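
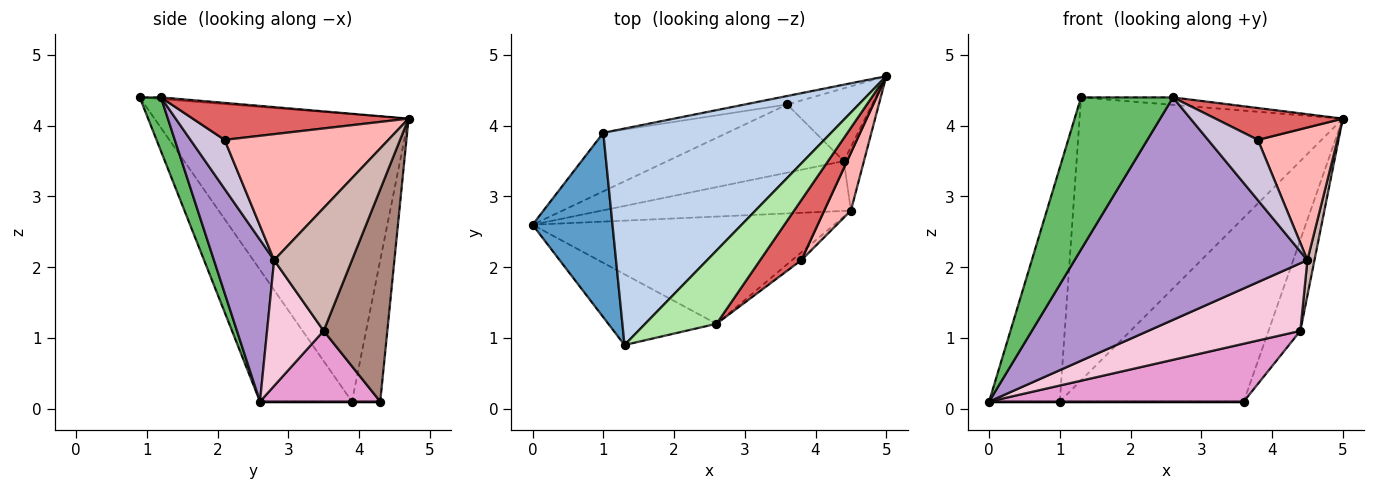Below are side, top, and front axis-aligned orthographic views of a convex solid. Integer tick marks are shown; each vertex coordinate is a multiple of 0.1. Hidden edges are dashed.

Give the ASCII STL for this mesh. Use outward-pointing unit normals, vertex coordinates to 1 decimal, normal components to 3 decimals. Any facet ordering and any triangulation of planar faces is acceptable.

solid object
 facet normal -0.714 0.550 0.433
  outer loop
   vertex 1.0 3.9 0.1
   vertex 0.0 2.6 0.1
   vertex 1.3 0.9 4.4
  endloop
 endfacet
 facet normal -0.608 0.630 0.482
  outer loop
   vertex 1.0 3.9 0.1
   vertex 1.3 0.9 4.4
   vertex 5.0 4.7 4.1
  endloop
 endfacet
 facet normal 0.000 0.000 -1.000
  outer loop
   vertex 1.0 3.9 0.1
   vertex 3.6 4.3 0.1
   vertex 0.0 2.6 0.1
  endloop
 endfacet
 facet normal -0.152 0.987 -0.046
  outer loop
   vertex 1.0 3.9 0.1
   vertex 5.0 4.7 4.1
   vertex 3.6 4.3 0.1
  endloop
 endfacet
 facet normal 0.205 -0.888 -0.413
  outer loop
   vertex 2.6 1.2 4.4
   vertex 1.3 0.9 4.4
   vertex 0.0 2.6 0.1
  endloop
 endfacet
 facet normal -0.023 0.101 0.995
  outer loop
   vertex 2.6 1.2 4.4
   vertex 5.0 4.7 4.1
   vertex 1.3 0.9 4.4
  endloop
 endfacet
 facet normal 0.621 -0.367 0.693
  outer loop
   vertex 2.6 1.2 4.4
   vertex 3.8 2.1 3.8
   vertex 5.0 4.7 4.1
  endloop
 endfacet
 facet normal 0.884 -0.429 0.187
  outer loop
   vertex 4.5 2.8 2.1
   vertex 5.0 4.7 4.1
   vertex 3.8 2.1 3.8
  endloop
 endfacet
 facet normal 0.227 -0.877 -0.423
  outer loop
   vertex 4.5 2.8 2.1
   vertex 2.6 1.2 4.4
   vertex 0.0 2.6 0.1
  endloop
 endfacet
 facet normal 0.562 -0.820 -0.106
  outer loop
   vertex 4.5 2.8 2.1
   vertex 3.8 2.1 3.8
   vertex 2.6 1.2 4.4
  endloop
 endfacet
 facet normal 0.842 0.421 -0.337
  outer loop
   vertex 4.4 3.5 1.1
   vertex 3.6 4.3 0.1
   vertex 5.0 4.7 4.1
  endloop
 endfacet
 facet normal 0.983 -0.089 -0.161
  outer loop
   vertex 4.4 3.5 1.1
   vertex 5.0 4.7 4.1
   vertex 4.5 2.8 2.1
  endloop
 endfacet
 facet normal 0.292 -0.619 -0.729
  outer loop
   vertex 4.4 3.5 1.1
   vertex 0.0 2.6 0.1
   vertex 3.6 4.3 0.1
  endloop
 endfacet
 facet normal 0.287 -0.771 -0.568
  outer loop
   vertex 4.4 3.5 1.1
   vertex 4.5 2.8 2.1
   vertex 0.0 2.6 0.1
  endloop
 endfacet
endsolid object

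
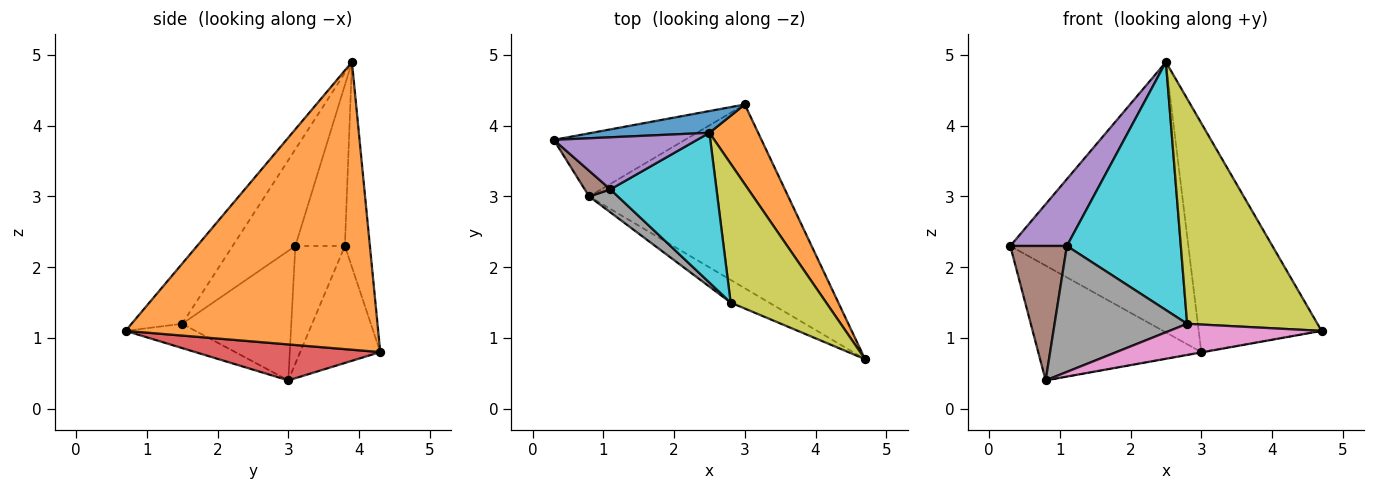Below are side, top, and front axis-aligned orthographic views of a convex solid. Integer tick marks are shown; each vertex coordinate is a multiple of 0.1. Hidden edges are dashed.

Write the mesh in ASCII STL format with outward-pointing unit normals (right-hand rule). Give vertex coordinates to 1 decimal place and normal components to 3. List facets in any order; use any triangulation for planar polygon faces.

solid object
 facet normal -0.139 0.987 0.079
  outer loop
   vertex 2.5 3.9 4.9
   vertex 3.0 4.3 0.8
   vertex 0.3 3.8 2.3
  endloop
 endfacet
 facet normal 0.889 0.432 0.151
  outer loop
   vertex 2.5 3.9 4.9
   vertex 4.7 0.7 1.1
   vertex 3.0 4.3 0.8
  endloop
 endfacet
 facet normal -0.395 0.805 -0.443
  outer loop
   vertex 0.8 3.0 0.4
   vertex 0.3 3.8 2.3
   vertex 3.0 4.3 0.8
  endloop
 endfacet
 facet normal 0.178 0.002 -0.984
  outer loop
   vertex 0.8 3.0 0.4
   vertex 3.0 4.3 0.8
   vertex 4.7 0.7 1.1
  endloop
 endfacet
 facet normal -0.568 -0.649 0.506
  outer loop
   vertex 1.1 3.1 2.3
   vertex 2.5 3.9 4.9
   vertex 0.3 3.8 2.3
  endloop
 endfacet
 facet normal -0.652 -0.745 0.142
  outer loop
   vertex 1.1 3.1 2.3
   vertex 0.3 3.8 2.3
   vertex 0.8 3.0 0.4
  endloop
 endfacet
 facet normal -0.348 -0.758 -0.551
  outer loop
   vertex 2.8 1.5 1.2
   vertex 0.8 3.0 0.4
   vertex 4.7 0.7 1.1
  endloop
 endfacet
 facet normal -0.629 -0.765 0.140
  outer loop
   vertex 2.8 1.5 1.2
   vertex 1.1 3.1 2.3
   vertex 0.8 3.0 0.4
  endloop
 endfacet
 facet normal -0.314 -0.808 0.499
  outer loop
   vertex 2.8 1.5 1.2
   vertex 4.7 0.7 1.1
   vertex 2.5 3.9 4.9
  endloop
 endfacet
 facet normal -0.426 -0.774 0.468
  outer loop
   vertex 2.8 1.5 1.2
   vertex 2.5 3.9 4.9
   vertex 1.1 3.1 2.3
  endloop
 endfacet
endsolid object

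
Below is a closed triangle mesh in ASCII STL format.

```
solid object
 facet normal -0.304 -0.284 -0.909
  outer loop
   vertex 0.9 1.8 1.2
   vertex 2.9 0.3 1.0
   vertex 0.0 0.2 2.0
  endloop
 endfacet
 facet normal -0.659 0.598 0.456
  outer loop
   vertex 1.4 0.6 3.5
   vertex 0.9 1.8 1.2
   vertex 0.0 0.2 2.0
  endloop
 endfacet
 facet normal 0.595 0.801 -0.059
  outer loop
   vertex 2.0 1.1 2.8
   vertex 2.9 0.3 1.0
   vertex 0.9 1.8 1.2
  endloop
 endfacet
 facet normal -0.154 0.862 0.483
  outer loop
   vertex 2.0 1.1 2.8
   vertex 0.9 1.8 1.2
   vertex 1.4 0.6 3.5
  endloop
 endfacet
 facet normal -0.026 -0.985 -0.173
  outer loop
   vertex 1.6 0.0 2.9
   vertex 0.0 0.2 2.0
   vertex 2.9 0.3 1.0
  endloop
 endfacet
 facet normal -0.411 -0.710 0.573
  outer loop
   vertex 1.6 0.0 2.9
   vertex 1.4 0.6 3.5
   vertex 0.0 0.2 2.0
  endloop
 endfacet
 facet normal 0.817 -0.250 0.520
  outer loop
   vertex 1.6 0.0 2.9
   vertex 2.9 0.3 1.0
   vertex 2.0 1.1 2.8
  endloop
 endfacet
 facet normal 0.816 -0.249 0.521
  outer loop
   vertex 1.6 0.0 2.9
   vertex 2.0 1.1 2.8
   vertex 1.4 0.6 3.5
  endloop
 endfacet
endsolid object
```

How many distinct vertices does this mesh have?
6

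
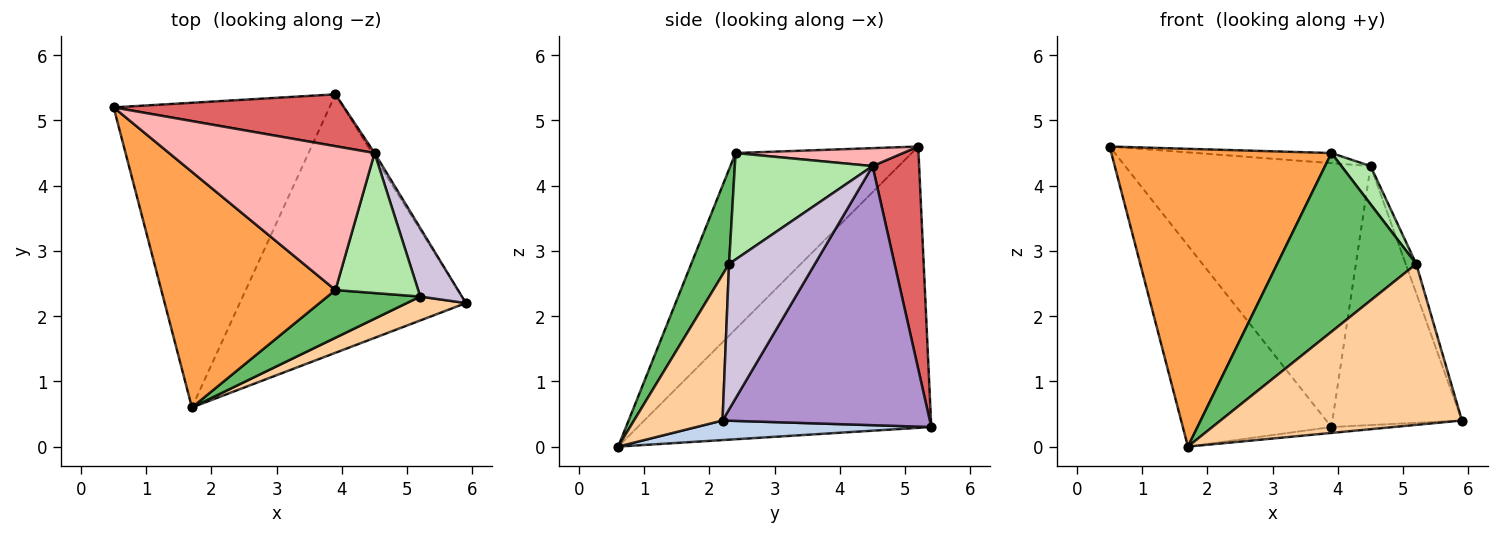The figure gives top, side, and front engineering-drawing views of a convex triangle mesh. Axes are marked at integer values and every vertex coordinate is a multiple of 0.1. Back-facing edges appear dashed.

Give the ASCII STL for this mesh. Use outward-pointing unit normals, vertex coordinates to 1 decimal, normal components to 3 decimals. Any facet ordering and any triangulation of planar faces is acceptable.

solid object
 facet normal -0.736 0.373 -0.565
  outer loop
   vertex 3.9 5.4 0.3
   vertex 1.7 0.6 0.0
   vertex 0.5 5.2 4.6
  endloop
 endfacet
 facet normal 0.086 0.023 -0.996
  outer loop
   vertex 3.9 5.4 0.3
   vertex 5.9 2.2 0.4
   vertex 1.7 0.6 0.0
  endloop
 endfacet
 facet normal -0.532 -0.664 0.526
  outer loop
   vertex 3.9 2.4 4.5
   vertex 0.5 5.2 4.6
   vertex 1.7 0.6 0.0
  endloop
 endfacet
 facet normal 0.341 -0.930 0.138
  outer loop
   vertex 5.2 2.3 2.8
   vertex 1.7 0.6 0.0
   vertex 5.9 2.2 0.4
  endloop
 endfacet
 facet normal 0.254 -0.934 0.249
  outer loop
   vertex 5.2 2.3 2.8
   vertex 3.9 2.4 4.5
   vertex 1.7 0.6 0.0
  endloop
 endfacet
 facet normal 0.779 -0.165 0.605
  outer loop
   vertex 4.5 4.5 4.3
   vertex 3.9 2.4 4.5
   vertex 5.2 2.3 2.8
  endloop
 endfacet
 facet normal 0.183 0.965 0.190
  outer loop
   vertex 4.5 4.5 4.3
   vertex 3.9 5.4 0.3
   vertex 0.5 5.2 4.6
  endloop
 endfacet
 facet normal 0.087 0.070 0.994
  outer loop
   vertex 4.5 4.5 4.3
   vertex 0.5 5.2 4.6
   vertex 3.9 2.4 4.5
  endloop
 endfacet
 facet normal 0.848 0.530 -0.008
  outer loop
   vertex 4.5 4.5 4.3
   vertex 5.9 2.2 0.4
   vertex 3.9 5.4 0.3
  endloop
 endfacet
 facet normal 0.955 0.117 0.274
  outer loop
   vertex 4.5 4.5 4.3
   vertex 5.2 2.3 2.8
   vertex 5.9 2.2 0.4
  endloop
 endfacet
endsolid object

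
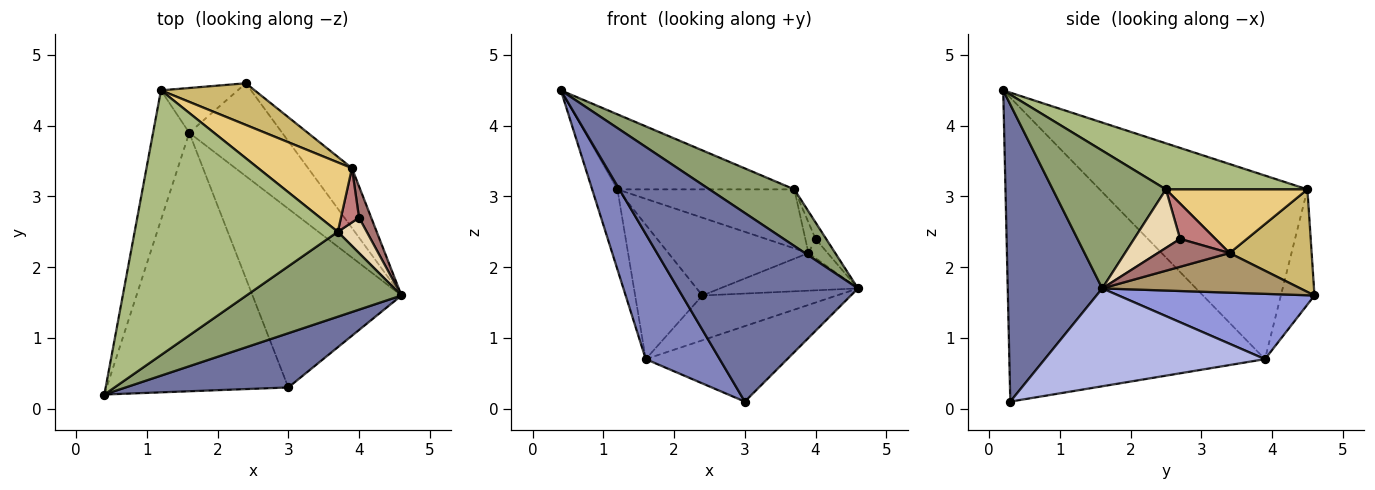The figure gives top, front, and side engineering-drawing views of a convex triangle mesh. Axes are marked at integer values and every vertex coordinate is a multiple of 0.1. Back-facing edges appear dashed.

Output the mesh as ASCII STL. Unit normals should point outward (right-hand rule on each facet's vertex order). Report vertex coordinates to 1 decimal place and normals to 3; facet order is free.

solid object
 facet normal 0.450 -0.858 0.247
  outer loop
   vertex 3.0 0.3 0.1
   vertex 4.6 1.6 1.7
   vertex 0.4 0.2 4.5
  endloop
 endfacet
 facet normal -0.833 -0.241 -0.498
  outer loop
   vertex 1.6 3.9 0.7
   vertex 3.0 0.3 0.1
   vertex 0.4 0.2 4.5
  endloop
 endfacet
 facet normal 0.535 0.367 -0.761
  outer loop
   vertex 1.6 3.9 0.7
   vertex 2.4 4.6 1.6
   vertex 4.6 1.6 1.7
  endloop
 endfacet
 facet normal 0.518 0.333 -0.788
  outer loop
   vertex 1.6 3.9 0.7
   vertex 4.6 1.6 1.7
   vertex 3.0 0.3 0.1
  endloop
 endfacet
 facet normal 0.595 -0.446 0.669
  outer loop
   vertex 3.7 2.5 3.1
   vertex 0.4 0.2 4.5
   vertex 4.6 1.6 1.7
  endloop
 endfacet
 facet normal 0.213 0.266 0.940
  outer loop
   vertex 1.2 4.5 3.1
   vertex 0.4 0.2 4.5
   vertex 3.7 2.5 3.1
  endloop
 endfacet
 facet normal -0.974 0.119 -0.192
  outer loop
   vertex 1.2 4.5 3.1
   vertex 1.6 3.9 0.7
   vertex 0.4 0.2 4.5
  endloop
 endfacet
 facet normal -0.429 0.857 -0.286
  outer loop
   vertex 1.2 4.5 3.1
   vertex 2.4 4.6 1.6
   vertex 1.6 3.9 0.7
  endloop
 endfacet
 facet normal 0.607 0.423 -0.672
  outer loop
   vertex 3.9 3.4 2.2
   vertex 4.6 1.6 1.7
   vertex 2.4 4.6 1.6
  endloop
 endfacet
 facet normal 0.459 0.783 0.419
  outer loop
   vertex 3.9 3.4 2.2
   vertex 2.4 4.6 1.6
   vertex 1.2 4.5 3.1
  endloop
 endfacet
 facet normal 0.460 0.575 0.677
  outer loop
   vertex 3.9 3.4 2.2
   vertex 1.2 4.5 3.1
   vertex 3.7 2.5 3.1
  endloop
 endfacet
 facet normal 0.878 0.203 0.434
  outer loop
   vertex 4.0 2.7 2.4
   vertex 3.7 2.5 3.1
   vertex 4.6 1.6 1.7
  endloop
 endfacet
 facet normal 0.890 0.238 0.389
  outer loop
   vertex 4.0 2.7 2.4
   vertex 4.6 1.6 1.7
   vertex 3.9 3.4 2.2
  endloop
 endfacet
 facet normal 0.862 0.249 0.441
  outer loop
   vertex 4.0 2.7 2.4
   vertex 3.9 3.4 2.2
   vertex 3.7 2.5 3.1
  endloop
 endfacet
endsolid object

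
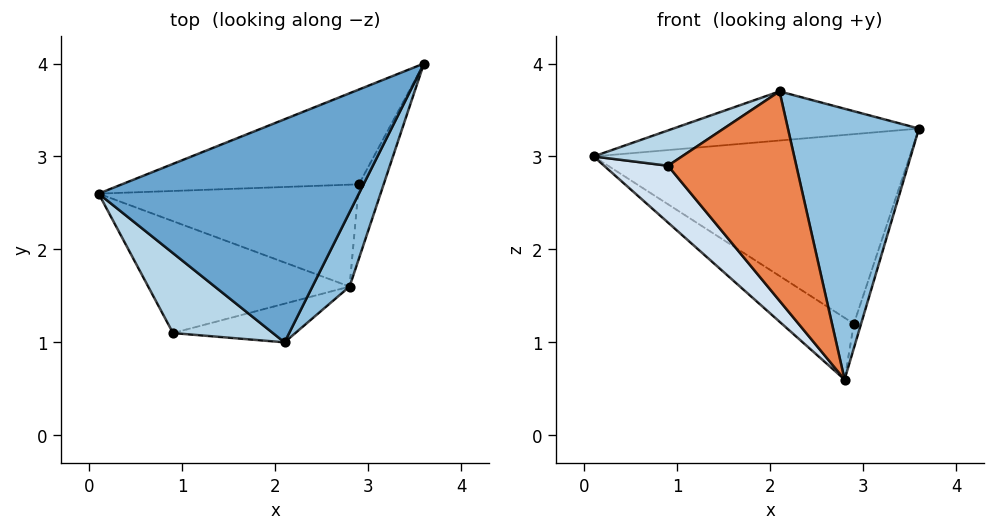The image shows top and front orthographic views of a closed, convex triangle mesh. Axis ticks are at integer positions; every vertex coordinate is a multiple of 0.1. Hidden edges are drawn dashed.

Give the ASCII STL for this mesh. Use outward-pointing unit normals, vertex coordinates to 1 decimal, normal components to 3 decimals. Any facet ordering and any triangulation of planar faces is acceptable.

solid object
 facet normal -0.167 0.212 0.963
  outer loop
   vertex 2.1 1.0 3.7
   vertex 3.6 4.0 3.3
   vertex 0.1 2.6 3.0
  endloop
 endfacet
 facet normal 0.894 -0.431 0.118
  outer loop
   vertex 2.8 1.6 0.6
   vertex 3.6 4.0 3.3
   vertex 2.1 1.0 3.7
  endloop
 endfacet
 facet normal -0.541 -0.340 0.769
  outer loop
   vertex 0.9 1.1 2.9
   vertex 2.1 1.0 3.7
   vertex 0.1 2.6 3.0
  endloop
 endfacet
 facet normal -0.693 -0.327 -0.643
  outer loop
   vertex 0.9 1.1 2.9
   vertex 0.1 2.6 3.0
   vertex 2.8 1.6 0.6
  endloop
 endfacet
 facet normal 0.039 -0.983 -0.181
  outer loop
   vertex 0.9 1.1 2.9
   vertex 2.8 1.6 0.6
   vertex 2.1 1.0 3.7
  endloop
 endfacet
 facet normal -0.304 0.852 -0.426
  outer loop
   vertex 2.9 2.7 1.2
   vertex 0.1 2.6 3.0
   vertex 3.6 4.0 3.3
  endloop
 endfacet
 facet normal -0.494 0.451 -0.744
  outer loop
   vertex 2.9 2.7 1.2
   vertex 2.8 1.6 0.6
   vertex 0.1 2.6 3.0
  endloop
 endfacet
 facet normal 0.915 0.126 -0.383
  outer loop
   vertex 2.9 2.7 1.2
   vertex 3.6 4.0 3.3
   vertex 2.8 1.6 0.6
  endloop
 endfacet
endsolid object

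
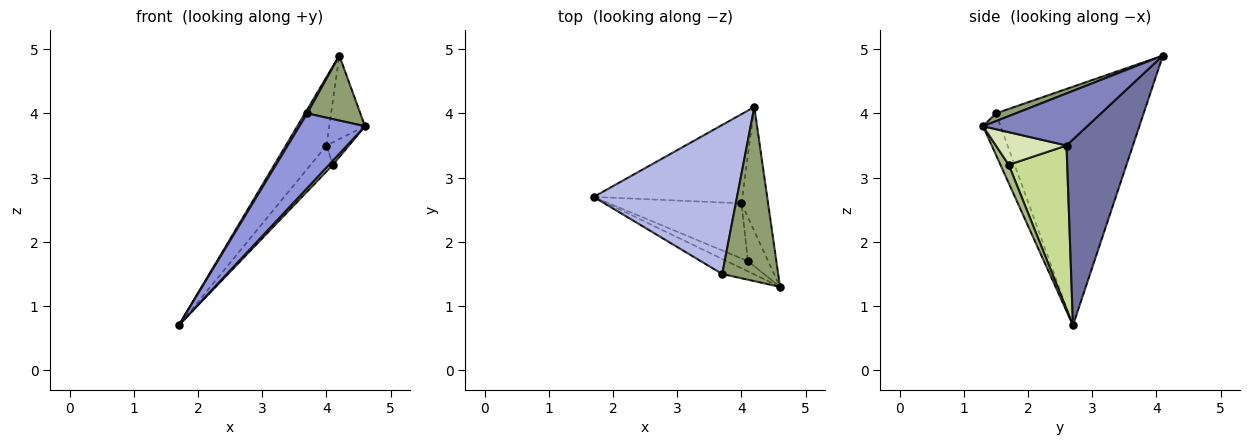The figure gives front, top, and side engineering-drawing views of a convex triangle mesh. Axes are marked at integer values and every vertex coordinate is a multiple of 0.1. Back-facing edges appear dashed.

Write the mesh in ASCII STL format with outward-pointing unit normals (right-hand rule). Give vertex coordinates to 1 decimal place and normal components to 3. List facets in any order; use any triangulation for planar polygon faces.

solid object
 facet normal 0.704 0.432 -0.563
  outer loop
   vertex 4.0 2.6 3.5
   vertex 1.7 2.7 0.7
   vertex 4.2 4.1 4.9
  endloop
 endfacet
 facet normal 0.852 0.293 -0.435
  outer loop
   vertex 4.0 2.6 3.5
   vertex 4.2 4.1 4.9
   vertex 4.6 1.3 3.8
  endloop
 endfacet
 facet normal -0.253 -0.948 -0.191
  outer loop
   vertex 3.7 1.5 4.0
   vertex 1.7 2.7 0.7
   vertex 4.6 1.3 3.8
  endloop
 endfacet
 facet normal -0.857 -0.013 0.515
  outer loop
   vertex 3.7 1.5 4.0
   vertex 4.2 4.1 4.9
   vertex 1.7 2.7 0.7
  endloop
 endfacet
 facet normal 0.129 -0.346 0.929
  outer loop
   vertex 3.7 1.5 4.0
   vertex 4.6 1.3 3.8
   vertex 4.2 4.1 4.9
  endloop
 endfacet
 facet normal 0.626 -0.298 -0.720
  outer loop
   vertex 4.1 1.7 3.2
   vertex 4.6 1.3 3.8
   vertex 1.7 2.7 0.7
  endloop
 endfacet
 facet normal 0.746 0.284 -0.603
  outer loop
   vertex 4.1 1.7 3.2
   vertex 1.7 2.7 0.7
   vertex 4.0 2.6 3.5
  endloop
 endfacet
 facet normal 0.820 0.261 -0.509
  outer loop
   vertex 4.1 1.7 3.2
   vertex 4.0 2.6 3.5
   vertex 4.6 1.3 3.8
  endloop
 endfacet
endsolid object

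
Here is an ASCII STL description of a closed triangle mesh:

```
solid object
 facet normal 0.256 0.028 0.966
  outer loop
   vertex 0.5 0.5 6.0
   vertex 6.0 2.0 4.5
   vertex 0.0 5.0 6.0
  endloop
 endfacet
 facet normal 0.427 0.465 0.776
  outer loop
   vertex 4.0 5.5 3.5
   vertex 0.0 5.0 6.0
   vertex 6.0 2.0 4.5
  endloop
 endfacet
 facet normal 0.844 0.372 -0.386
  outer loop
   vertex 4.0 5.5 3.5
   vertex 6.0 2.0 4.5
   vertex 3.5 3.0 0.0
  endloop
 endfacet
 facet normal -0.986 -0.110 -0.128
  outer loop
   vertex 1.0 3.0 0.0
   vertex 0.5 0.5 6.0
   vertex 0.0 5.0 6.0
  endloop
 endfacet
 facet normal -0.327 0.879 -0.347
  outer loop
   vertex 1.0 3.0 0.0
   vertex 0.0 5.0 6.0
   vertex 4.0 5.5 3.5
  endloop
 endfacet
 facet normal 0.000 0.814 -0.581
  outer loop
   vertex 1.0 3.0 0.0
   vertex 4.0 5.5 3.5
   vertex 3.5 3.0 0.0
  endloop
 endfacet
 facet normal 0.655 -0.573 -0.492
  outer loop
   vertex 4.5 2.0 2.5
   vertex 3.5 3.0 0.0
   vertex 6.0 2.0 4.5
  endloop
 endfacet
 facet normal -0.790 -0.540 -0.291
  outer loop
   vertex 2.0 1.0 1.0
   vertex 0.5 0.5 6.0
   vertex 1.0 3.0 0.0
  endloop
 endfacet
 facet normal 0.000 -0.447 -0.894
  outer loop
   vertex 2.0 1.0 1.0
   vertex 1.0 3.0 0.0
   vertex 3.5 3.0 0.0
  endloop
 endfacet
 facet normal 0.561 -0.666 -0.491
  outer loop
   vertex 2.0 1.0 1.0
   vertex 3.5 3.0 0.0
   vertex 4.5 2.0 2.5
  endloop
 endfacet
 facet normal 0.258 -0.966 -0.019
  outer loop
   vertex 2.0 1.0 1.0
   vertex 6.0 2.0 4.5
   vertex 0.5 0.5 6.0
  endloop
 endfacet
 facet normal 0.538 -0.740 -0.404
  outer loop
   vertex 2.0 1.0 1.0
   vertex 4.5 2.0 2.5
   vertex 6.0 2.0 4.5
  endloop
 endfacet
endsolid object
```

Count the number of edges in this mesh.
18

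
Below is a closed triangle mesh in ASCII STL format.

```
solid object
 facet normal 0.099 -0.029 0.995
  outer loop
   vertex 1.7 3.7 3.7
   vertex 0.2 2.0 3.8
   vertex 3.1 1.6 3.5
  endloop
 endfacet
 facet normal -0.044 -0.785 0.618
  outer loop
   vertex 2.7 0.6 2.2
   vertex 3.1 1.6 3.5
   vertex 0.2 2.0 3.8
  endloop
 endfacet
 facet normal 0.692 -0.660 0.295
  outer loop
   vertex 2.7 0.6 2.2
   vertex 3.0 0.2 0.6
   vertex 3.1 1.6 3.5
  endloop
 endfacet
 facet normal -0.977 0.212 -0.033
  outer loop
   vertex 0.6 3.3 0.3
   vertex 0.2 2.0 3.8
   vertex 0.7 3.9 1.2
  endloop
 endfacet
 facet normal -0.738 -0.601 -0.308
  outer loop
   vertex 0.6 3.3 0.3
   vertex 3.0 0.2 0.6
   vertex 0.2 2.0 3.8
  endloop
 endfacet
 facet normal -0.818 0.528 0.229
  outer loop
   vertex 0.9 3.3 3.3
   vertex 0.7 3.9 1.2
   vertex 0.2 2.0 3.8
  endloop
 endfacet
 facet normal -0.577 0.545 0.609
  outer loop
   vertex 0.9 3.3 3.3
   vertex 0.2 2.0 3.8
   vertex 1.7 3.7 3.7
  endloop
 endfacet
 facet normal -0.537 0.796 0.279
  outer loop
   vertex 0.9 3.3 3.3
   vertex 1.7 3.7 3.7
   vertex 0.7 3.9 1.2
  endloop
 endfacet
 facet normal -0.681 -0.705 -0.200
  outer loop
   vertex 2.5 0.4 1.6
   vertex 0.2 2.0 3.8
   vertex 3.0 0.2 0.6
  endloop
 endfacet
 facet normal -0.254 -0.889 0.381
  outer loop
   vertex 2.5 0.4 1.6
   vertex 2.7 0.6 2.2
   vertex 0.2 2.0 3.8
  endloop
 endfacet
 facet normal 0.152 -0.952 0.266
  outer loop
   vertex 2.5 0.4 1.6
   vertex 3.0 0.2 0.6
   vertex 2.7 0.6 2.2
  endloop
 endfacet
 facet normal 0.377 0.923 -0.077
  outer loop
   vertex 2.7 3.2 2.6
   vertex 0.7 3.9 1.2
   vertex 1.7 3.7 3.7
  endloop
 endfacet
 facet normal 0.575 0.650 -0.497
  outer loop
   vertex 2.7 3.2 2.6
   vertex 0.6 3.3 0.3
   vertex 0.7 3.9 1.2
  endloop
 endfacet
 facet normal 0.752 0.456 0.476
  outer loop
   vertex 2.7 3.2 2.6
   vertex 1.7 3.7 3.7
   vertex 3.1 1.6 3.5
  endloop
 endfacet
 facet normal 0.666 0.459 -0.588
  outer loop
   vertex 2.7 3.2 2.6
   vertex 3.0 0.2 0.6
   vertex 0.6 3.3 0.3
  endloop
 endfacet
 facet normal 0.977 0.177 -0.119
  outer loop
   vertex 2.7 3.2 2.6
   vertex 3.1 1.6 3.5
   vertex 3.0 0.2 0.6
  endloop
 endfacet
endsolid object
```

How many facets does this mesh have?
16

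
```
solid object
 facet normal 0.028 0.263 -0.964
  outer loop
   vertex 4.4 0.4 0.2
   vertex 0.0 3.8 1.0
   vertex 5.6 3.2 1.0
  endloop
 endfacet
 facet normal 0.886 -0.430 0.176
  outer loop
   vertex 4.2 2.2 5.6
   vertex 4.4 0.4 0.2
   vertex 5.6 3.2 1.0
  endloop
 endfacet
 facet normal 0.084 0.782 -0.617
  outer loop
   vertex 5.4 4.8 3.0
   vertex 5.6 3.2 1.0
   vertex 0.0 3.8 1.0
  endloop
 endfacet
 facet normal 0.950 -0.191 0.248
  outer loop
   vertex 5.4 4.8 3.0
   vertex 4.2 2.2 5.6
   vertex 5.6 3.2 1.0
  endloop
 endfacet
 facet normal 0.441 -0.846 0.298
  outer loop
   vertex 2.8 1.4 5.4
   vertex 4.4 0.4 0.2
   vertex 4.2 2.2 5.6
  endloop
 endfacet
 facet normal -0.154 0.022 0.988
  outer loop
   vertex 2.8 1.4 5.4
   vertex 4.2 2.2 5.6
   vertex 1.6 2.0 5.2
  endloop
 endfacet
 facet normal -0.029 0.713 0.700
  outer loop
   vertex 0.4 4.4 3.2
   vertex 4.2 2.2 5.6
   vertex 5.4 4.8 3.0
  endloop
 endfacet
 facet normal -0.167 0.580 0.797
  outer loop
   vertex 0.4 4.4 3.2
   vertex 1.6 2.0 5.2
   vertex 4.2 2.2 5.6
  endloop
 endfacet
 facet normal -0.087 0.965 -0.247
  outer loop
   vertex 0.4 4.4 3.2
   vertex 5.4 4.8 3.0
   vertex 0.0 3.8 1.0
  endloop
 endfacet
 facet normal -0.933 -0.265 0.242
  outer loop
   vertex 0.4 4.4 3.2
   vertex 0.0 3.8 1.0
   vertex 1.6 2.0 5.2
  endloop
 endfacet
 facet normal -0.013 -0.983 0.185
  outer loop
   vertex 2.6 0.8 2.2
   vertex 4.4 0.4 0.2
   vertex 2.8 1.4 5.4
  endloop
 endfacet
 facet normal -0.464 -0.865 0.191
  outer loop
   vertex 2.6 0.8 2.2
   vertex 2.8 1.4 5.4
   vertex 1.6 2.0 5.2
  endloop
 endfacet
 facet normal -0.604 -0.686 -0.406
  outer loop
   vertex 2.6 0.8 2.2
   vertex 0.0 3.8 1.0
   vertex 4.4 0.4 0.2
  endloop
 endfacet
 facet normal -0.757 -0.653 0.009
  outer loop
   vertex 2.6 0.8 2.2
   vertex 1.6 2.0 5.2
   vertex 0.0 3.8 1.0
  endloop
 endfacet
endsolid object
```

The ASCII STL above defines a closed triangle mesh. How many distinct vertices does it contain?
9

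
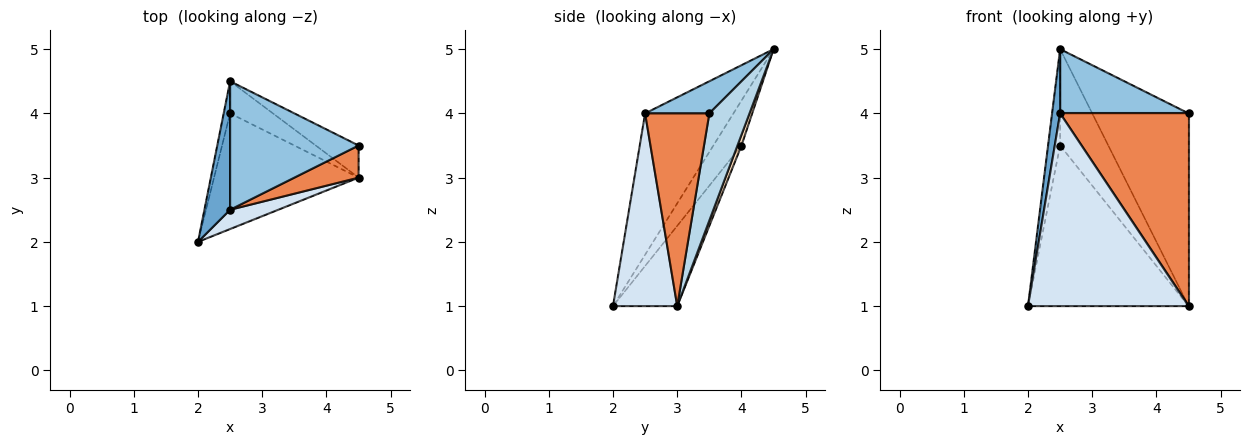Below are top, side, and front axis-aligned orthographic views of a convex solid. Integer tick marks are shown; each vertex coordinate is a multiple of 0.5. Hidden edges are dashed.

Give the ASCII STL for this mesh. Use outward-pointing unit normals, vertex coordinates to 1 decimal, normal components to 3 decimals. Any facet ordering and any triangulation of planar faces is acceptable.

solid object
 facet normal -0.980 -0.089 0.178
  outer loop
   vertex 2.5 2.5 4.0
   vertex 2.5 4.5 5.0
   vertex 2.0 2.0 1.0
  endloop
 endfacet
 facet normal 0.218 -0.436 0.873
  outer loop
   vertex 2.5 2.5 4.0
   vertex 4.5 3.5 4.0
   vertex 2.5 4.5 5.0
  endloop
 endfacet
 facet normal 0.380 0.912 -0.152
  outer loop
   vertex 4.5 3.0 1.0
   vertex 2.5 4.5 5.0
   vertex 4.5 3.5 4.0
  endloop
 endfacet
 facet normal 0.370 -0.925 0.092
  outer loop
   vertex 4.5 3.0 1.0
   vertex 2.5 2.5 4.0
   vertex 2.0 2.0 1.0
  endloop
 endfacet
 facet normal 0.442 -0.885 0.147
  outer loop
   vertex 4.5 3.0 1.0
   vertex 4.5 3.5 4.0
   vertex 2.5 2.5 4.0
  endloop
 endfacet
 facet normal -0.911 0.391 -0.130
  outer loop
   vertex 2.5 4.0 3.5
   vertex 2.0 2.0 1.0
   vertex 2.5 4.5 5.0
  endloop
 endfacet
 facet normal -0.309 0.772 -0.556
  outer loop
   vertex 2.5 4.0 3.5
   vertex 4.5 3.0 1.0
   vertex 2.0 2.0 1.0
  endloop
 endfacet
 facet normal 0.079 0.946 -0.315
  outer loop
   vertex 2.5 4.0 3.5
   vertex 2.5 4.5 5.0
   vertex 4.5 3.0 1.0
  endloop
 endfacet
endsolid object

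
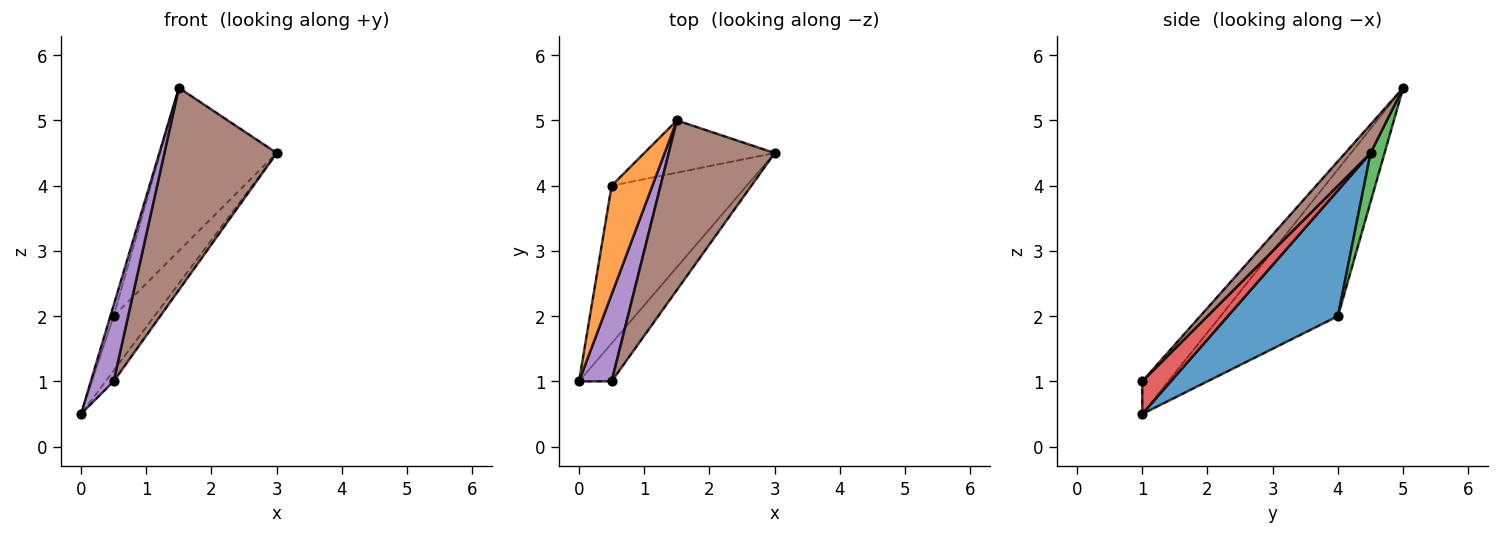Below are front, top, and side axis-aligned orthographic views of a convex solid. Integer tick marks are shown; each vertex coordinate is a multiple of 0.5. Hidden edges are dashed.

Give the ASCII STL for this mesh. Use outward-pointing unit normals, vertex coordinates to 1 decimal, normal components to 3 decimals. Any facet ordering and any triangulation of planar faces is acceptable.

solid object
 facet normal 0.661 0.245 -0.710
  outer loop
   vertex 0.5 4.0 2.0
   vertex 3.0 4.5 4.5
   vertex 0.0 1.0 0.5
  endloop
 endfacet
 facet normal -0.963 0.027 0.268
  outer loop
   vertex 0.5 4.0 2.0
   vertex 0.0 1.0 0.5
   vertex 1.5 5.0 5.5
  endloop
 endfacet
 facet normal 0.114 0.946 -0.303
  outer loop
   vertex 0.5 4.0 2.0
   vertex 1.5 5.0 5.5
   vertex 3.0 4.5 4.5
  endloop
 endfacet
 facet normal 0.693 0.198 -0.693
  outer loop
   vertex 0.5 1.0 1.0
   vertex 0.0 1.0 0.5
   vertex 3.0 4.5 4.5
  endloop
 endfacet
 facet normal -0.601 -0.526 0.601
  outer loop
   vertex 0.5 1.0 1.0
   vertex 1.5 5.0 5.5
   vertex 0.0 1.0 0.5
  endloop
 endfacet
 facet normal 0.170 -0.755 0.633
  outer loop
   vertex 0.5 1.0 1.0
   vertex 3.0 4.5 4.5
   vertex 1.5 5.0 5.5
  endloop
 endfacet
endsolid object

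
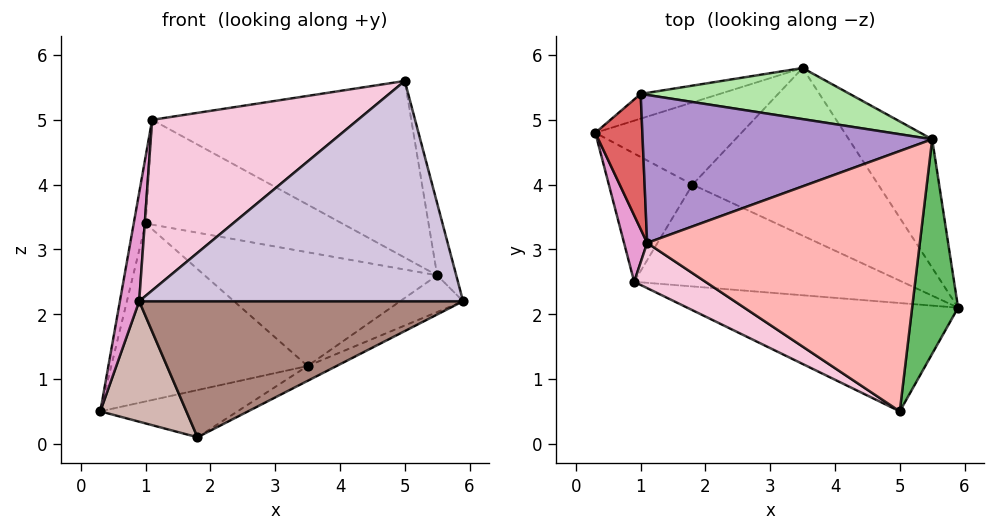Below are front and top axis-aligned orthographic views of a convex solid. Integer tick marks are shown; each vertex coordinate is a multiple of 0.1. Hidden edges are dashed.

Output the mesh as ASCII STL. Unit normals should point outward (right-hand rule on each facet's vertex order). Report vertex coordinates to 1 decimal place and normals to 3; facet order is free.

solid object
 facet normal -0.269 0.954 -0.132
  outer loop
   vertex 1.0 5.4 3.4
   vertex 3.5 5.8 1.2
   vertex 0.3 4.8 0.5
  endloop
 endfacet
 facet normal 0.034 0.497 -0.867
  outer loop
   vertex 1.8 4.0 0.1
   vertex 0.3 4.8 0.5
   vertex 3.5 5.8 1.2
  endloop
 endfacet
 facet normal 0.483 0.077 -0.872
  outer loop
   vertex 1.8 4.0 0.1
   vertex 3.5 5.8 1.2
   vertex 5.9 2.1 2.2
  endloop
 endfacet
 facet normal 0.636 0.212 -0.742
  outer loop
   vertex 5.5 4.7 2.6
   vertex 5.9 2.1 2.2
   vertex 3.5 5.8 1.2
  endloop
 endfacet
 facet normal 0.949 0.100 0.298
  outer loop
   vertex 5.5 4.7 2.6
   vertex 5.0 0.5 5.6
   vertex 5.9 2.1 2.2
  endloop
 endfacet
 facet normal 0.210 0.892 0.401
  outer loop
   vertex 5.5 4.7 2.6
   vertex 3.5 5.8 1.2
   vertex 1.0 5.4 3.4
  endloop
 endfacet
 facet normal -0.971 0.106 0.213
  outer loop
   vertex 1.1 3.1 5.0
   vertex 1.0 5.4 3.4
   vertex 0.3 4.8 0.5
  endloop
 endfacet
 facet normal 0.240 0.545 0.803
  outer loop
   vertex 1.1 3.1 5.0
   vertex 5.0 0.5 5.6
   vertex 5.5 4.7 2.6
  endloop
 endfacet
 facet normal 0.229 0.563 0.794
  outer loop
   vertex 1.1 3.1 5.0
   vertex 5.5 4.7 2.6
   vertex 1.0 5.4 3.4
  endloop
 endfacet
 facet normal -0.072 -0.895 -0.440
  outer loop
   vertex 0.9 2.5 2.2
   vertex 5.9 2.1 2.2
   vertex 5.0 0.5 5.6
  endloop
 endfacet
 facet normal -0.064 -0.799 -0.598
  outer loop
   vertex 0.9 2.5 2.2
   vertex 1.8 4.0 0.1
   vertex 5.9 2.1 2.2
  endloop
 endfacet
 facet normal -0.488 -0.598 -0.636
  outer loop
   vertex 0.9 2.5 2.2
   vertex 0.3 4.8 0.5
   vertex 1.8 4.0 0.1
  endloop
 endfacet
 facet normal -0.979 -0.176 0.108
  outer loop
   vertex 0.9 2.5 2.2
   vertex 1.1 3.1 5.0
   vertex 0.3 4.8 0.5
  endloop
 endfacet
 facet normal -0.564 -0.798 0.211
  outer loop
   vertex 0.9 2.5 2.2
   vertex 5.0 0.5 5.6
   vertex 1.1 3.1 5.0
  endloop
 endfacet
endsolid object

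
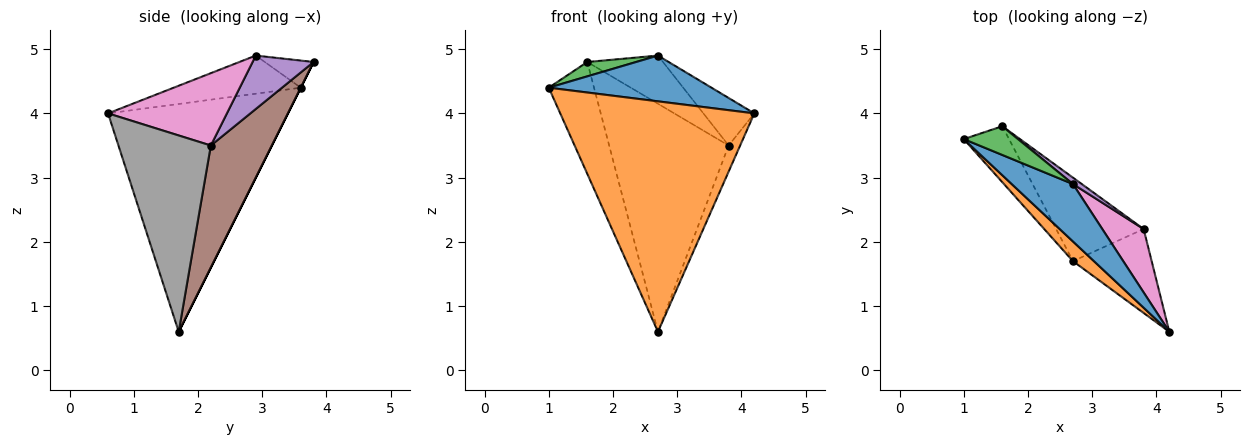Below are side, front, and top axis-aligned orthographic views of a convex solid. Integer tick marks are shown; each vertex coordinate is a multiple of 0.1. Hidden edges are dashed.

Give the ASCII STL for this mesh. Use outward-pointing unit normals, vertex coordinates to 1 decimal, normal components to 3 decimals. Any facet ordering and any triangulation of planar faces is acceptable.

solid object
 facet normal -0.438 -0.561 0.703
  outer loop
   vertex 2.7 2.9 4.9
   vertex 1.0 3.6 4.4
   vertex 4.2 0.6 4.0
  endloop
 endfacet
 facet normal -0.678 -0.732 0.062
  outer loop
   vertex 2.7 1.7 0.6
   vertex 4.2 0.6 4.0
   vertex 1.0 3.6 4.4
  endloop
 endfacet
 facet normal -0.408 -0.408 0.816
  outer loop
   vertex 1.6 3.8 4.8
   vertex 1.0 3.6 4.4
   vertex 2.7 2.9 4.9
  endloop
 endfacet
 facet normal 0.000 0.894 -0.447
  outer loop
   vertex 1.6 3.8 4.8
   vertex 2.7 1.7 0.6
   vertex 1.0 3.6 4.4
  endloop
 endfacet
 facet normal 0.624 0.774 0.103
  outer loop
   vertex 3.8 2.2 3.5
   vertex 1.6 3.8 4.8
   vertex 2.7 2.9 4.9
  endloop
 endfacet
 facet normal 0.433 0.847 -0.310
  outer loop
   vertex 3.8 2.2 3.5
   vertex 2.7 1.7 0.6
   vertex 1.6 3.8 4.8
  endloop
 endfacet
 facet normal 0.814 0.349 0.465
  outer loop
   vertex 3.8 2.2 3.5
   vertex 2.7 2.9 4.9
   vertex 4.2 0.6 4.0
  endloop
 endfacet
 facet normal 0.922 0.115 -0.370
  outer loop
   vertex 3.8 2.2 3.5
   vertex 4.2 0.6 4.0
   vertex 2.7 1.7 0.6
  endloop
 endfacet
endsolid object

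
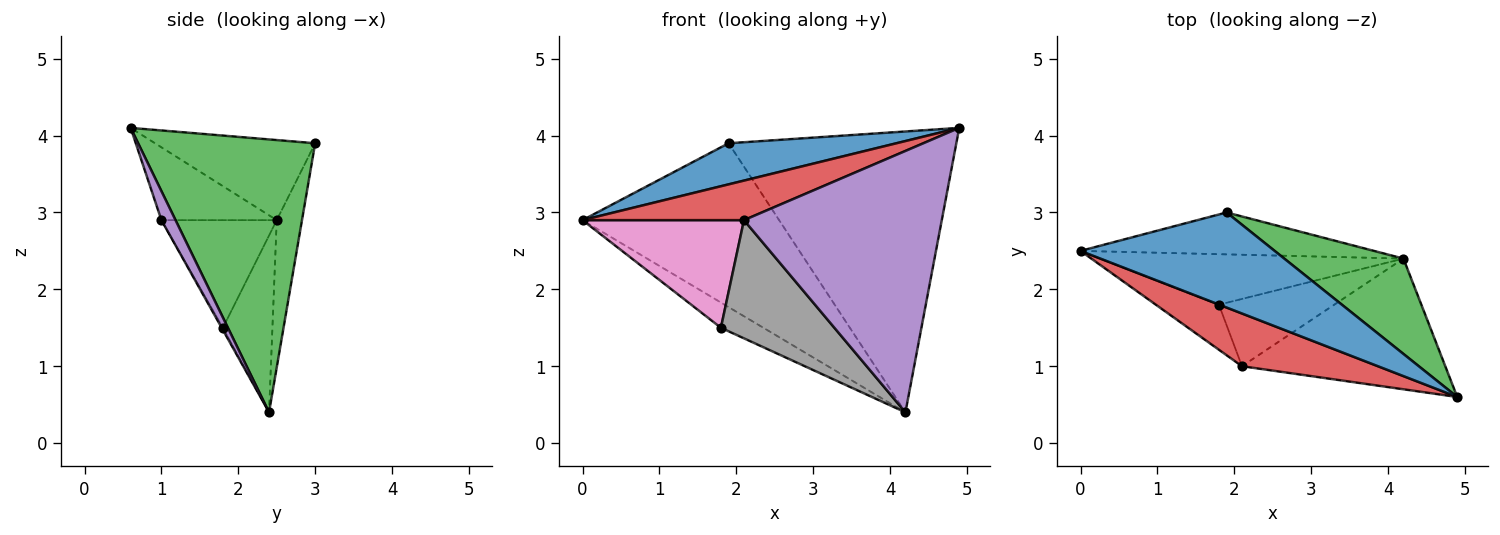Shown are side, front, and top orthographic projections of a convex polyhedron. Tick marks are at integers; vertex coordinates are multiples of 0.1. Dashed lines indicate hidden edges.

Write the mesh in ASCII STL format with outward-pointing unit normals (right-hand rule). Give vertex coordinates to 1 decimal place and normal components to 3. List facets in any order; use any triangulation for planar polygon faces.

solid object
 facet normal -0.354 -0.371 0.858
  outer loop
   vertex 1.9 3.0 3.9
   vertex 0.0 2.5 2.9
   vertex 4.9 0.6 4.1
  endloop
 endfacet
 facet normal -0.124 0.961 -0.246
  outer loop
   vertex 1.9 3.0 3.9
   vertex 4.2 2.4 0.4
   vertex 0.0 2.5 2.9
  endloop
 endfacet
 facet normal 0.593 0.763 0.259
  outer loop
   vertex 1.9 3.0 3.9
   vertex 4.9 0.6 4.1
   vertex 4.2 2.4 0.4
  endloop
 endfacet
 facet normal -0.394 -0.551 0.735
  outer loop
   vertex 2.1 1.0 2.9
   vertex 4.9 0.6 4.1
   vertex 0.0 2.5 2.9
  endloop
 endfacet
 facet normal 0.064 -0.893 -0.446
  outer loop
   vertex 2.1 1.0 2.9
   vertex 4.2 2.4 0.4
   vertex 4.9 0.6 4.1
  endloop
 endfacet
 facet normal -0.463 0.396 -0.793
  outer loop
   vertex 1.8 1.8 1.5
   vertex 0.0 2.5 2.9
   vertex 4.2 2.4 0.4
  endloop
 endfacet
 facet normal -0.550 -0.770 -0.322
  outer loop
   vertex 1.8 1.8 1.5
   vertex 2.1 1.0 2.9
   vertex 0.0 2.5 2.9
  endloop
 endfacet
 facet normal -0.009 -0.869 -0.495
  outer loop
   vertex 1.8 1.8 1.5
   vertex 4.2 2.4 0.4
   vertex 2.1 1.0 2.9
  endloop
 endfacet
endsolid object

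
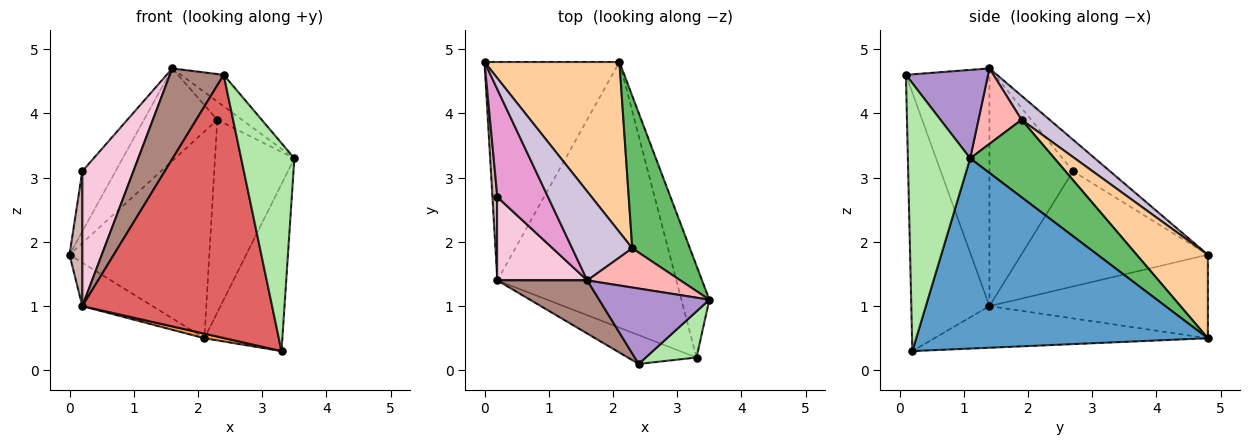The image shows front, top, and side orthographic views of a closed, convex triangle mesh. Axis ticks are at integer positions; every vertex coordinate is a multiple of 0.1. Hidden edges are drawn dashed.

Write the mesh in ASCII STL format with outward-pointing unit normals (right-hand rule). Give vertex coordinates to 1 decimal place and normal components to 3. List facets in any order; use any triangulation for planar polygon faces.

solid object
 facet normal 0.957 0.256 -0.140
  outer loop
   vertex 3.3 0.2 0.3
   vertex 2.1 4.8 0.5
   vertex 3.5 1.1 3.3
  endloop
 endfacet
 facet normal -0.519 0.167 -0.838
  outer loop
   vertex 0.2 1.4 1.0
   vertex 0.0 4.8 1.8
   vertex 2.1 4.8 0.5
  endloop
 endfacet
 facet normal -0.226 -0.017 -0.974
  outer loop
   vertex 0.2 1.4 1.0
   vertex 2.1 4.8 0.5
   vertex 3.3 0.2 0.3
  endloop
 endfacet
 facet normal 0.366 0.719 0.591
  outer loop
   vertex 2.3 1.9 3.9
   vertex 2.1 4.8 0.5
   vertex 0.0 4.8 1.8
  endloop
 endfacet
 facet normal 0.640 0.603 0.476
  outer loop
   vertex 2.3 1.9 3.9
   vertex 3.5 1.1 3.3
   vertex 2.1 4.8 0.5
  endloop
 endfacet
 facet normal 0.753 -0.643 0.143
  outer loop
   vertex 2.4 0.1 4.6
   vertex 3.3 0.2 0.3
   vertex 3.5 1.1 3.3
  endloop
 endfacet
 facet normal -0.379 -0.920 -0.101
  outer loop
   vertex 2.4 0.1 4.6
   vertex 0.2 1.4 1.0
   vertex 3.3 0.2 0.3
  endloop
 endfacet
 facet normal 0.592 0.340 0.731
  outer loop
   vertex 1.6 1.4 4.7
   vertex 3.5 1.1 3.3
   vertex 2.3 1.9 3.9
  endloop
 endfacet
 facet normal 0.595 0.309 0.742
  outer loop
   vertex 1.6 1.4 4.7
   vertex 2.4 0.1 4.6
   vertex 3.5 1.1 3.3
  endloop
 endfacet
 facet normal 0.267 0.695 0.668
  outer loop
   vertex 1.6 1.4 4.7
   vertex 2.3 1.9 3.9
   vertex 0.0 4.8 1.8
  endloop
 endfacet
 facet normal -0.801 -0.516 0.303
  outer loop
   vertex 1.6 1.4 4.7
   vertex 0.2 1.4 1.0
   vertex 2.4 0.1 4.6
  endloop
 endfacet
 facet normal -0.997 -0.069 0.042
  outer loop
   vertex 0.2 2.7 3.1
   vertex 0.0 4.8 1.8
   vertex 0.2 1.4 1.0
  endloop
 endfacet
 facet normal -0.478 0.429 0.767
  outer loop
   vertex 0.2 2.7 3.1
   vertex 1.6 1.4 4.7
   vertex 0.0 4.8 1.8
  endloop
 endfacet
 facet normal -0.812 -0.496 0.307
  outer loop
   vertex 0.2 2.7 3.1
   vertex 0.2 1.4 1.0
   vertex 1.6 1.4 4.7
  endloop
 endfacet
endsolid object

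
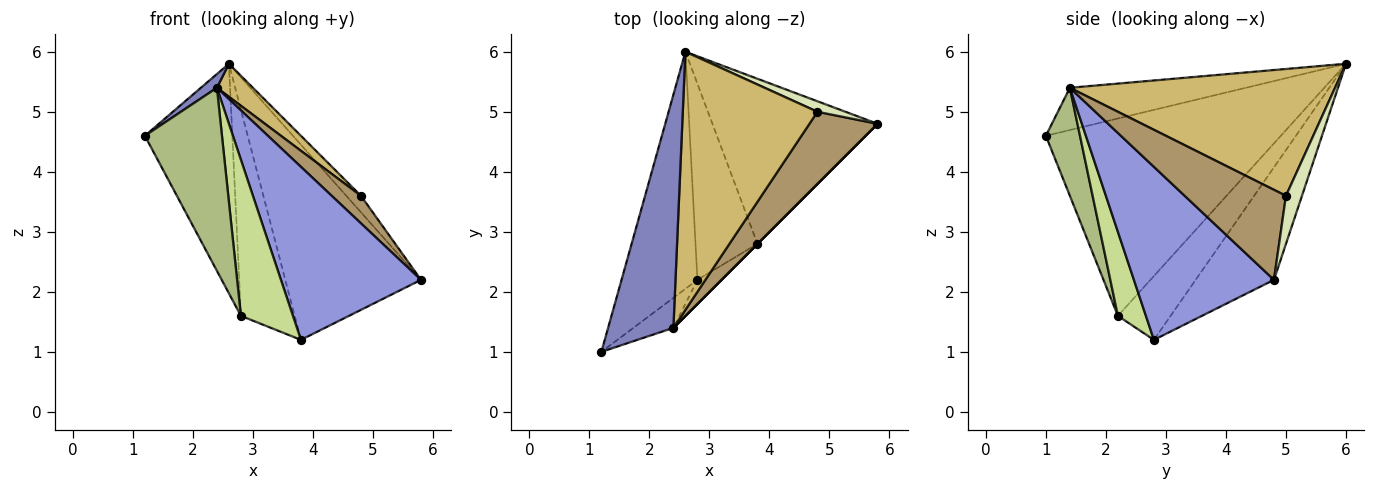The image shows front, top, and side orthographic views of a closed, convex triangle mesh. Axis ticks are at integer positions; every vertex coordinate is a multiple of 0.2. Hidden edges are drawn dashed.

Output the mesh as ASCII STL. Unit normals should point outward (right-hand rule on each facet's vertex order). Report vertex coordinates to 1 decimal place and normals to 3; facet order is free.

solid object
 facet normal -0.403 0.699 -0.591
  outer loop
   vertex 3.8 2.8 1.2
   vertex 2.6 6.0 5.8
   vertex 5.8 4.8 2.2
  endloop
 endfacet
 facet normal -0.543 -0.049 0.839
  outer loop
   vertex 2.4 1.4 5.4
   vertex 2.6 6.0 5.8
   vertex 1.2 1.0 4.6
  endloop
 endfacet
 facet normal 0.707 -0.707 0.000
  outer loop
   vertex 2.4 1.4 5.4
   vertex 3.8 2.8 1.2
   vertex 5.8 4.8 2.2
  endloop
 endfacet
 facet normal -0.882 0.328 -0.339
  outer loop
   vertex 2.8 2.2 1.6
   vertex 1.2 1.0 4.6
   vertex 2.6 6.0 5.8
  endloop
 endfacet
 facet normal -0.579 0.591 -0.562
  outer loop
   vertex 2.8 2.2 1.6
   vertex 2.6 6.0 5.8
   vertex 3.8 2.8 1.2
  endloop
 endfacet
 facet normal 0.400 -0.904 -0.148
  outer loop
   vertex 2.8 2.2 1.6
   vertex 2.4 1.4 5.4
   vertex 1.2 1.0 4.6
  endloop
 endfacet
 facet normal 0.470 -0.873 -0.134
  outer loop
   vertex 2.8 2.2 1.6
   vertex 3.8 2.8 1.2
   vertex 2.4 1.4 5.4
  endloop
 endfacet
 facet normal 0.677 0.621 0.395
  outer loop
   vertex 4.8 5.0 3.6
   vertex 5.8 4.8 2.2
   vertex 2.6 6.0 5.8
  endloop
 endfacet
 facet normal 0.777 -0.225 0.587
  outer loop
   vertex 4.8 5.0 3.6
   vertex 2.4 1.4 5.4
   vertex 5.8 4.8 2.2
  endloop
 endfacet
 facet normal 0.683 -0.093 0.725
  outer loop
   vertex 4.8 5.0 3.6
   vertex 2.6 6.0 5.8
   vertex 2.4 1.4 5.4
  endloop
 endfacet
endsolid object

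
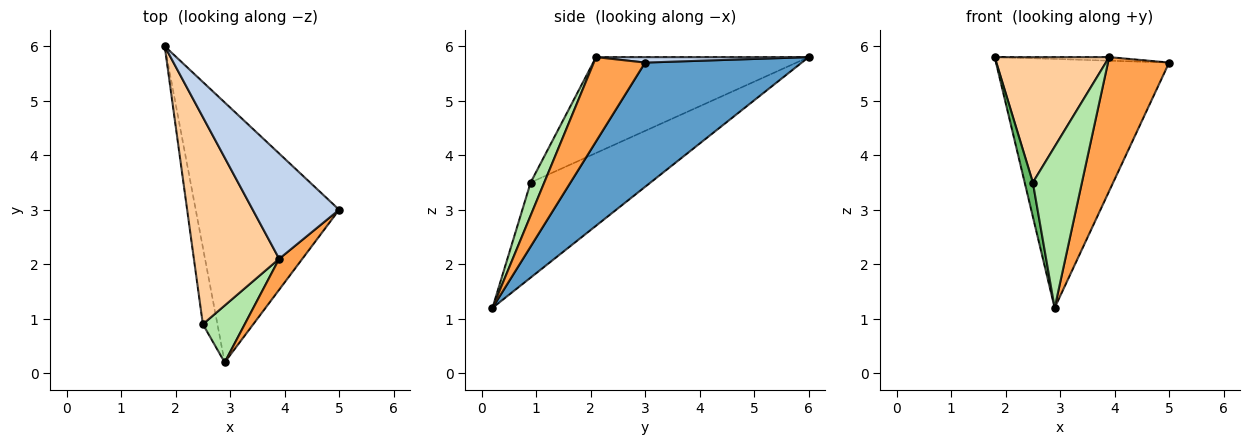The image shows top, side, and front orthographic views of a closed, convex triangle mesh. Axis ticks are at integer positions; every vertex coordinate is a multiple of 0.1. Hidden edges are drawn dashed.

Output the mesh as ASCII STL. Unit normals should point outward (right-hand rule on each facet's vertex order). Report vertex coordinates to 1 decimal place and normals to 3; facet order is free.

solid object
 facet normal 0.530 0.586 -0.612
  outer loop
   vertex 2.9 0.2 1.2
   vertex 1.8 6.0 5.8
   vertex 5.0 3.0 5.7
  endloop
 endfacet
 facet normal 0.063 0.034 0.997
  outer loop
   vertex 3.9 2.1 5.8
   vertex 5.0 3.0 5.7
   vertex 1.8 6.0 5.8
  endloop
 endfacet
 facet normal 0.633 -0.754 0.174
  outer loop
   vertex 3.9 2.1 5.8
   vertex 2.9 0.2 1.2
   vertex 5.0 3.0 5.7
  endloop
 endfacet
 facet normal -0.693 -0.373 0.617
  outer loop
   vertex 2.5 0.9 3.5
   vertex 3.9 2.1 5.8
   vertex 1.8 6.0 5.8
  endloop
 endfacet
 facet normal -0.986 -0.067 -0.151
  outer loop
   vertex 2.5 0.9 3.5
   vertex 1.8 6.0 5.8
   vertex 2.9 0.2 1.2
  endloop
 endfacet
 facet normal 0.253 -0.912 0.322
  outer loop
   vertex 2.5 0.9 3.5
   vertex 2.9 0.2 1.2
   vertex 3.9 2.1 5.8
  endloop
 endfacet
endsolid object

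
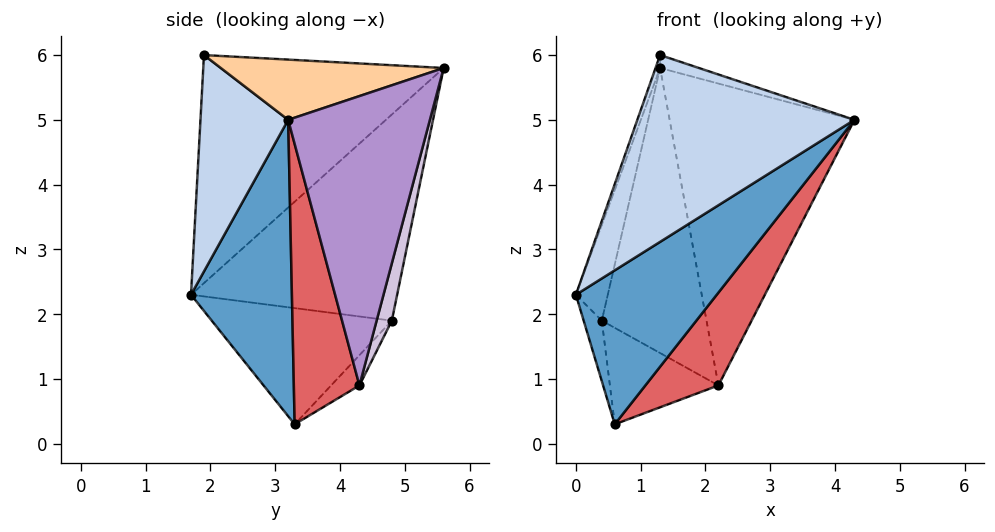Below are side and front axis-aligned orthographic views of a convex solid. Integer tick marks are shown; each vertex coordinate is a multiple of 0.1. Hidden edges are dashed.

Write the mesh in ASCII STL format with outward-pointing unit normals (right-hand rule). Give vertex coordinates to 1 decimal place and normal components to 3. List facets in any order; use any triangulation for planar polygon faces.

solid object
 facet normal 0.526 -0.734 -0.430
  outer loop
   vertex 0.6 3.3 0.3
   vertex 4.3 3.2 5.0
   vertex 0.0 1.7 2.3
  endloop
 endfacet
 facet normal 0.373 -0.924 -0.081
  outer loop
   vertex 1.3 1.9 6.0
   vertex 0.0 1.7 2.3
   vertex 4.3 3.2 5.0
  endloop
 endfacet
 facet normal -0.944 0.018 0.331
  outer loop
   vertex 1.3 1.9 6.0
   vertex 1.3 5.6 5.8
   vertex 0.0 1.7 2.3
  endloop
 endfacet
 facet normal 0.296 0.052 0.954
  outer loop
   vertex 1.3 1.9 6.0
   vertex 4.3 3.2 5.0
   vertex 1.3 5.6 5.8
  endloop
 endfacet
 facet normal -0.970 0.150 0.193
  outer loop
   vertex 0.4 4.8 1.9
   vertex 0.0 1.7 2.3
   vertex 1.3 5.6 5.8
  endloop
 endfacet
 facet normal -0.972 0.098 -0.213
  outer loop
   vertex 0.4 4.8 1.9
   vertex 0.6 3.3 0.3
   vertex 0.0 1.7 2.3
  endloop
 endfacet
 facet normal 0.587 -0.654 -0.476
  outer loop
   vertex 2.2 4.3 0.9
   vertex 4.3 3.2 5.0
   vertex 0.6 3.3 0.3
  endloop
 endfacet
 facet normal -0.184 0.705 -0.684
  outer loop
   vertex 2.2 4.3 0.9
   vertex 0.6 3.3 0.3
   vertex 0.4 4.8 1.9
  endloop
 endfacet
 facet normal 0.606 0.790 -0.098
  outer loop
   vertex 2.2 4.3 0.9
   vertex 1.3 5.6 5.8
   vertex 4.3 3.2 5.0
  endloop
 endfacet
 facet normal 0.140 0.963 -0.230
  outer loop
   vertex 2.2 4.3 0.9
   vertex 0.4 4.8 1.9
   vertex 1.3 5.6 5.8
  endloop
 endfacet
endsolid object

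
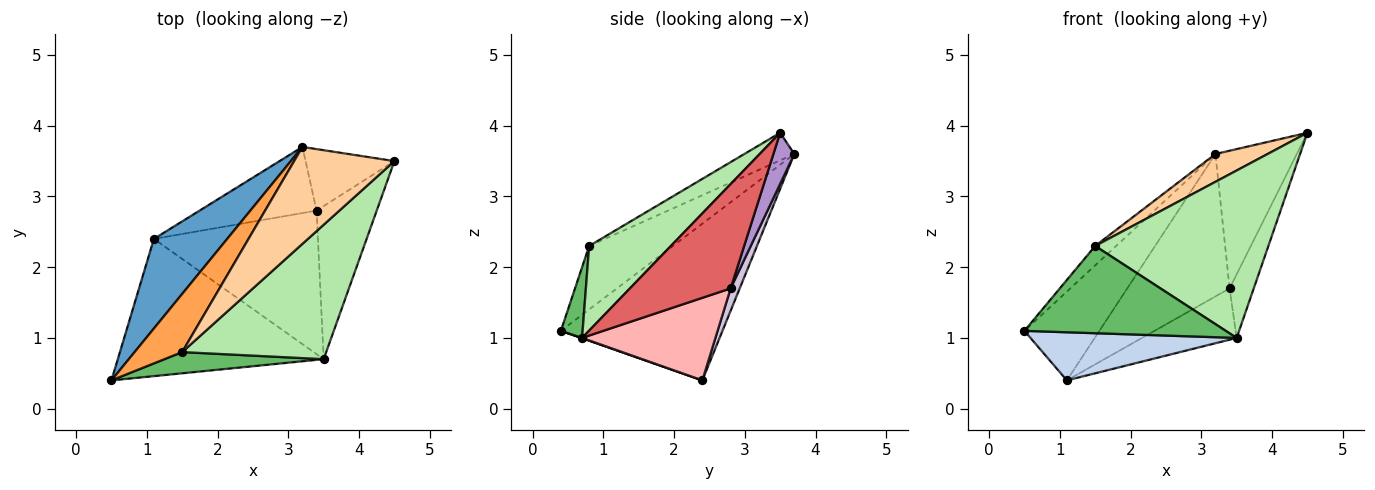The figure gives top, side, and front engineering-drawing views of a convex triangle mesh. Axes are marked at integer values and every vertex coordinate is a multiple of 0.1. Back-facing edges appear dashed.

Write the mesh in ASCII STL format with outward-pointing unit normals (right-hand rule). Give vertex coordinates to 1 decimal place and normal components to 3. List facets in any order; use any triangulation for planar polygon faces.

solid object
 facet normal -0.835 0.387 0.391
  outer loop
   vertex 3.2 3.7 3.6
   vertex 1.1 2.4 0.4
   vertex 0.5 0.4 1.1
  endloop
 endfacet
 facet normal 0.002 -0.331 -0.944
  outer loop
   vertex 3.5 0.7 1.0
   vertex 0.5 0.4 1.1
   vertex 1.1 2.4 0.4
  endloop
 endfacet
 facet normal -0.784 0.196 0.588
  outer loop
   vertex 1.5 0.8 2.3
   vertex 3.2 3.7 3.6
   vertex 0.5 0.4 1.1
  endloop
 endfacet
 facet normal -0.255 -0.267 0.929
  outer loop
   vertex 1.5 0.8 2.3
   vertex 4.5 3.5 3.9
   vertex 3.2 3.7 3.6
  endloop
 endfacet
 facet normal 0.104 -0.966 0.235
  outer loop
   vertex 1.5 0.8 2.3
   vertex 0.5 0.4 1.1
   vertex 3.5 0.7 1.0
  endloop
 endfacet
 facet normal 0.345 -0.732 0.588
  outer loop
   vertex 1.5 0.8 2.3
   vertex 3.5 0.7 1.0
   vertex 4.5 3.5 3.9
  endloop
 endfacet
 facet normal 0.848 0.203 -0.489
  outer loop
   vertex 3.4 2.8 1.7
   vertex 4.5 3.5 3.9
   vertex 3.5 0.7 1.0
  endloop
 endfacet
 facet normal 0.428 0.304 -0.851
  outer loop
   vertex 3.4 2.8 1.7
   vertex 3.5 0.7 1.0
   vertex 1.1 2.4 0.4
  endloop
 endfacet
 facet normal 0.228 0.889 -0.397
  outer loop
   vertex 3.4 2.8 1.7
   vertex 3.2 3.7 3.6
   vertex 4.5 3.5 3.9
  endloop
 endfacet
 facet normal 0.080 0.904 -0.420
  outer loop
   vertex 3.4 2.8 1.7
   vertex 1.1 2.4 0.4
   vertex 3.2 3.7 3.6
  endloop
 endfacet
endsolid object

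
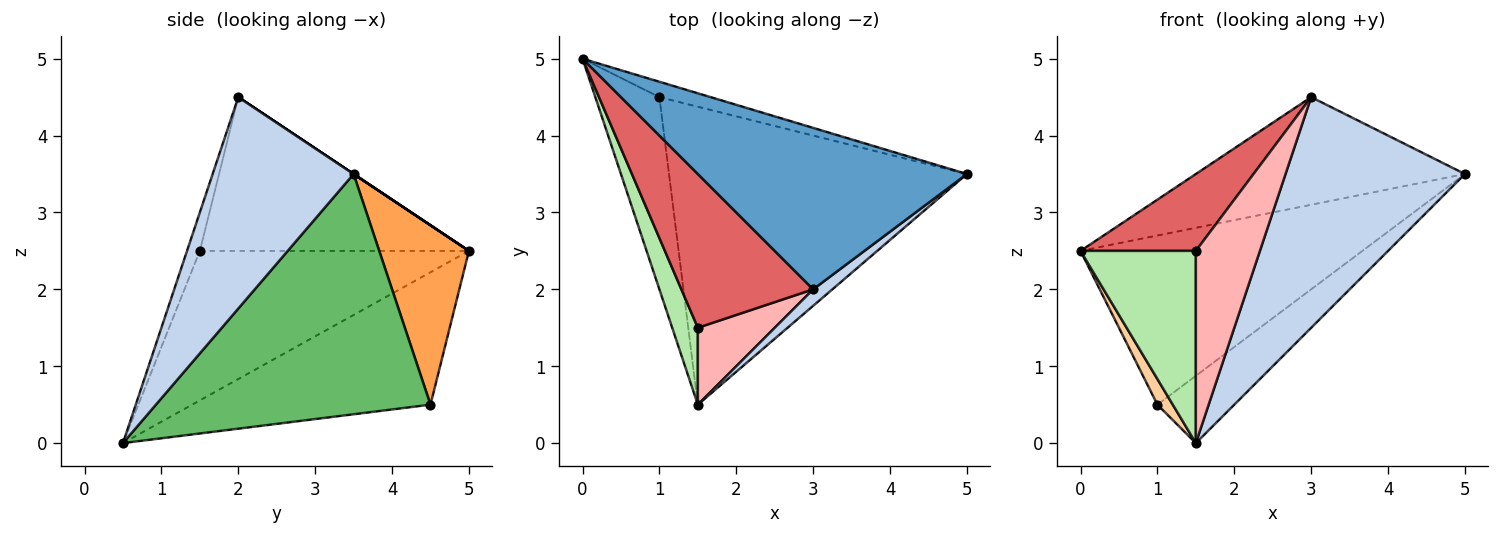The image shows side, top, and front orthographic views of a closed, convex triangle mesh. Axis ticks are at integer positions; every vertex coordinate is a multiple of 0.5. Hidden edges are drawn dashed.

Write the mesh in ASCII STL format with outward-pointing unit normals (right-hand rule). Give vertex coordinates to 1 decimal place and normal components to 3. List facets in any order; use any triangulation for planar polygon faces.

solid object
 facet normal 0.000 0.555 0.832
  outer loop
   vertex 3.0 2.0 4.5
   vertex 5.0 3.5 3.5
   vertex 0.0 5.0 2.5
  endloop
 endfacet
 facet normal 0.617 -0.785 0.056
  outer loop
   vertex 3.0 2.0 4.5
   vertex 1.5 0.5 0.0
   vertex 5.0 3.5 3.5
  endloop
 endfacet
 facet normal 0.302 0.949 -0.086
  outer loop
   vertex 1.0 4.5 0.5
   vertex 0.0 5.0 2.5
   vertex 5.0 3.5 3.5
  endloop
 endfacet
 facet normal -0.899 -0.058 -0.435
  outer loop
   vertex 1.0 4.5 0.5
   vertex 1.5 0.5 0.0
   vertex 0.0 5.0 2.5
  endloop
 endfacet
 facet normal 0.618 0.173 -0.767
  outer loop
   vertex 1.0 4.5 0.5
   vertex 5.0 3.5 3.5
   vertex 1.5 0.5 0.0
  endloop
 endfacet
 facet normal -0.908 -0.389 0.156
  outer loop
   vertex 1.5 1.5 2.5
   vertex 0.0 5.0 2.5
   vertex 1.5 0.5 0.0
  endloop
 endfacet
 facet normal -0.722 -0.309 0.619
  outer loop
   vertex 1.5 1.5 2.5
   vertex 3.0 2.0 4.5
   vertex 0.0 5.0 2.5
  endloop
 endfacet
 facet normal -0.183 -0.913 0.365
  outer loop
   vertex 1.5 1.5 2.5
   vertex 1.5 0.5 0.0
   vertex 3.0 2.0 4.5
  endloop
 endfacet
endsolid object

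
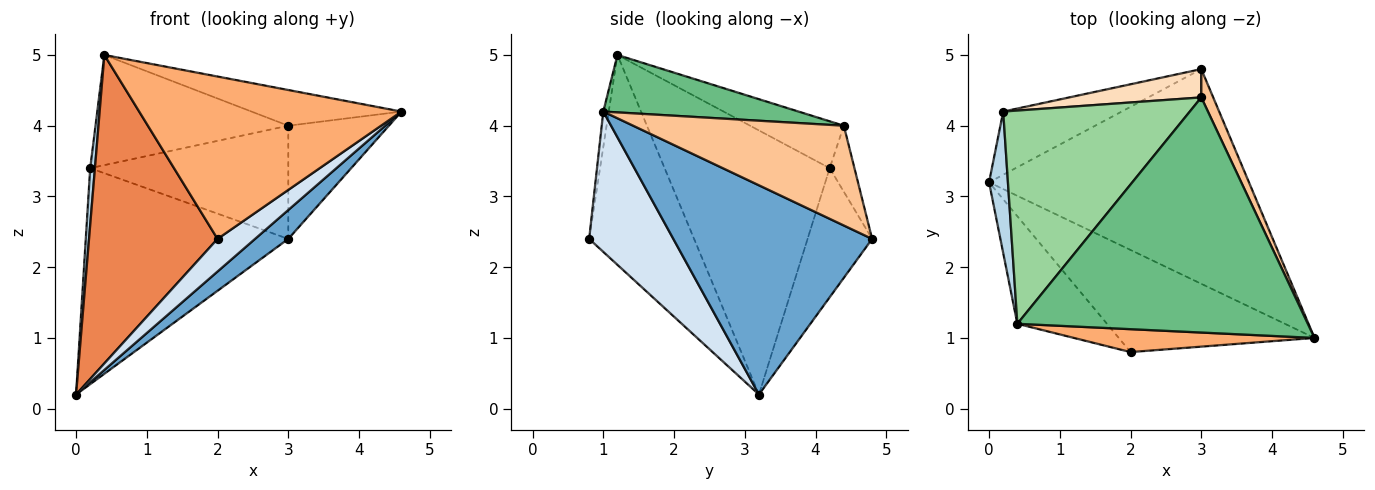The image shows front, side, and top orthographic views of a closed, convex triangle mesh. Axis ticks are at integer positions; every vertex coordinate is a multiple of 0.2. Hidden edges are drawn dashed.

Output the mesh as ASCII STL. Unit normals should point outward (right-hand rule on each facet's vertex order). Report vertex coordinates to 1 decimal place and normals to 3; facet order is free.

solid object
 facet normal 0.624 -0.104 -0.775
  outer loop
   vertex 3.0 4.8 2.4
   vertex 4.6 1.0 4.2
   vertex 0.0 3.2 0.2
  endloop
 endfacet
 facet normal -0.293 0.918 -0.269
  outer loop
   vertex 0.2 4.2 3.4
   vertex 3.0 4.8 2.4
   vertex 0.0 3.2 0.2
  endloop
 endfacet
 facet normal -0.997 -0.028 0.071
  outer loop
   vertex 0.2 4.2 3.4
   vertex 0.0 3.2 0.2
   vertex 0.4 1.2 5.0
  endloop
 endfacet
 facet normal 0.564 -0.251 -0.787
  outer loop
   vertex 2.0 0.8 2.4
   vertex 0.0 3.2 0.2
   vertex 4.6 1.0 4.2
  endloop
 endfacet
 facet normal -0.611 -0.748 -0.261
  outer loop
   vertex 2.0 0.8 2.4
   vertex 0.4 1.2 5.0
   vertex 0.0 3.2 0.2
  endloop
 endfacet
 facet normal -0.021 -0.990 0.140
  outer loop
   vertex 2.0 0.8 2.4
   vertex 4.6 1.0 4.2
   vertex 0.4 1.2 5.0
  endloop
 endfacet
 facet normal 0.897 0.428 0.107
  outer loop
   vertex 3.0 4.4 4.0
   vertex 4.6 1.0 4.2
   vertex 3.0 4.8 2.4
  endloop
 endfacet
 facet normal -0.120 0.963 0.241
  outer loop
   vertex 3.0 4.4 4.0
   vertex 3.0 4.8 2.4
   vertex 0.2 4.2 3.4
  endloop
 endfacet
 facet normal 0.192 0.147 0.970
  outer loop
   vertex 3.0 4.4 4.0
   vertex 0.4 1.2 5.0
   vertex 4.6 1.0 4.2
  endloop
 endfacet
 facet normal -0.218 0.448 0.867
  outer loop
   vertex 3.0 4.4 4.0
   vertex 0.2 4.2 3.4
   vertex 0.4 1.2 5.0
  endloop
 endfacet
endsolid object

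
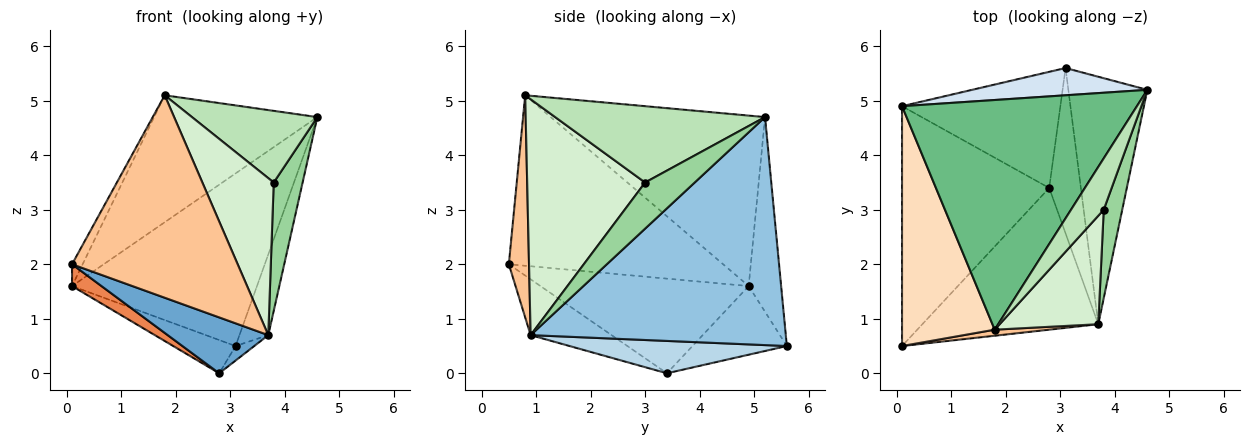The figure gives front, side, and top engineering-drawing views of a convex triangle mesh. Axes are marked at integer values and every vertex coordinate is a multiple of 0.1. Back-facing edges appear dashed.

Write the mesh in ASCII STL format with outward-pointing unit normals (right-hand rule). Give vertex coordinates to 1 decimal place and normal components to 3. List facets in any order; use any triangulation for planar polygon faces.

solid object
 facet normal -0.283 -0.352 -0.892
  outer loop
   vertex 3.7 0.9 0.7
   vertex 0.1 0.5 2.0
   vertex 2.8 3.4 0.0
  endloop
 endfacet
 facet normal 0.940 0.106 -0.325
  outer loop
   vertex 3.7 0.9 0.7
   vertex 3.1 5.6 0.5
   vertex 4.6 5.2 4.7
  endloop
 endfacet
 facet normal 0.713 0.061 -0.698
  outer loop
   vertex 3.7 0.9 0.7
   vertex 2.8 3.4 0.0
   vertex 3.1 5.6 0.5
  endloop
 endfacet
 facet normal -0.171 0.973 0.154
  outer loop
   vertex 0.1 4.9 1.6
   vertex 4.6 5.2 4.7
   vertex 3.1 5.6 0.5
  endloop
 endfacet
 facet normal -0.539 -0.076 -0.839
  outer loop
   vertex 0.1 4.9 1.6
   vertex 2.8 3.4 0.0
   vertex 0.1 0.5 2.0
  endloop
 endfacet
 facet normal -0.385 0.254 -0.887
  outer loop
   vertex 0.1 4.9 1.6
   vertex 3.1 5.6 0.5
   vertex 2.8 3.4 0.0
  endloop
 endfacet
 facet normal 0.121 -0.992 0.030
  outer loop
   vertex 1.8 0.8 5.1
   vertex 0.1 0.5 2.0
   vertex 3.7 0.9 0.7
  endloop
 endfacet
 facet normal -0.878 0.043 0.477
  outer loop
   vertex 1.8 0.8 5.1
   vertex 0.1 4.9 1.6
   vertex 0.1 0.5 2.0
  endloop
 endfacet
 facet normal -0.536 0.408 0.739
  outer loop
   vertex 1.8 0.8 5.1
   vertex 4.6 5.2 4.7
   vertex 0.1 4.9 1.6
  endloop
 endfacet
 facet normal 0.816 -0.476 0.327
  outer loop
   vertex 3.8 3.0 3.5
   vertex 3.7 0.9 0.7
   vertex 4.6 5.2 4.7
  endloop
 endfacet
 facet normal 0.806 -0.481 0.345
  outer loop
   vertex 3.8 3.0 3.5
   vertex 4.6 5.2 4.7
   vertex 1.8 0.8 5.1
  endloop
 endfacet
 facet normal 0.806 -0.487 0.337
  outer loop
   vertex 3.8 3.0 3.5
   vertex 1.8 0.8 5.1
   vertex 3.7 0.9 0.7
  endloop
 endfacet
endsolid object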